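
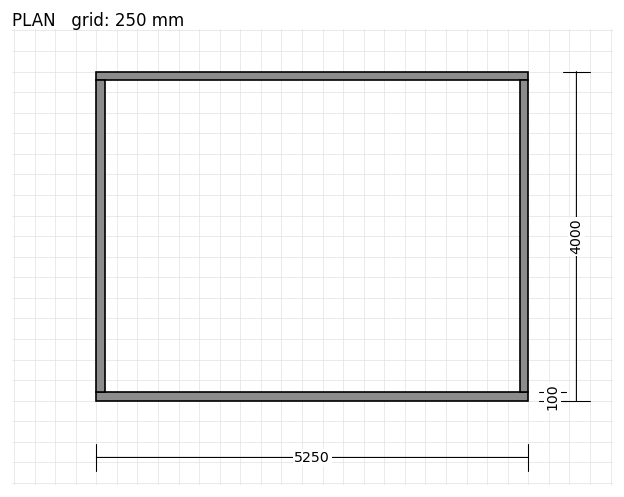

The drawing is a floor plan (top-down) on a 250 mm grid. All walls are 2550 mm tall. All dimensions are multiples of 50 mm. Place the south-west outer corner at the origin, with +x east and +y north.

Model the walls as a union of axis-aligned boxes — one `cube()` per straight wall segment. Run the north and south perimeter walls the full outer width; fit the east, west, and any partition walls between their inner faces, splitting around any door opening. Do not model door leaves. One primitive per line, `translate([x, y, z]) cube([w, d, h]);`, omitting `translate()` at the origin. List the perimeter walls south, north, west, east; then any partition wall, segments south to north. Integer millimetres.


cube([5250, 100, 2550]);
translate([0, 3900, 0]) cube([5250, 100, 2550]);
translate([0, 100, 0]) cube([100, 3800, 2550]);
translate([5150, 100, 0]) cube([100, 3800, 2550]);


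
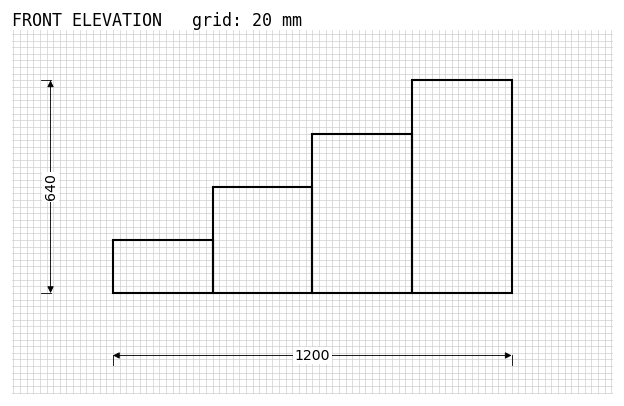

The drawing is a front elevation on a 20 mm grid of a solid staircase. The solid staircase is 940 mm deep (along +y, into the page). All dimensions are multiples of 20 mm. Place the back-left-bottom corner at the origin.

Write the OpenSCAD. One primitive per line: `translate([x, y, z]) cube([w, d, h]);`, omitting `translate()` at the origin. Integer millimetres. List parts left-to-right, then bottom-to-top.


cube([300, 940, 160]);
translate([300, 0, 0]) cube([300, 940, 320]);
translate([600, 0, 0]) cube([300, 940, 480]);
translate([900, 0, 0]) cube([300, 940, 640]);


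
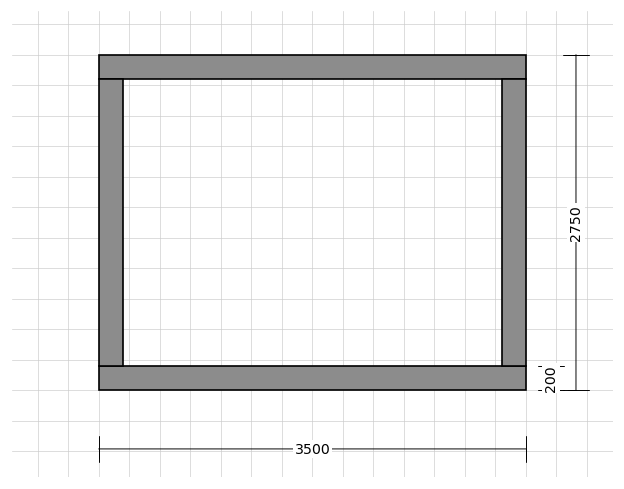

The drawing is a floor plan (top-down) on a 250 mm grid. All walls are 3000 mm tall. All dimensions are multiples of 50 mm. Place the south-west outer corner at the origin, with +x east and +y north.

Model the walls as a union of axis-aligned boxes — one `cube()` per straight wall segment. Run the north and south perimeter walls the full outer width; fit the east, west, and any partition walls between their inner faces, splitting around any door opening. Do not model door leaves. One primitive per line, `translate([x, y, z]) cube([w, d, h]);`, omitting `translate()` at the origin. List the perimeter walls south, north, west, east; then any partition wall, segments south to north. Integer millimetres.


cube([3500, 200, 3000]);
translate([0, 2550, 0]) cube([3500, 200, 3000]);
translate([0, 200, 0]) cube([200, 2350, 3000]);
translate([3300, 200, 0]) cube([200, 2350, 3000]);


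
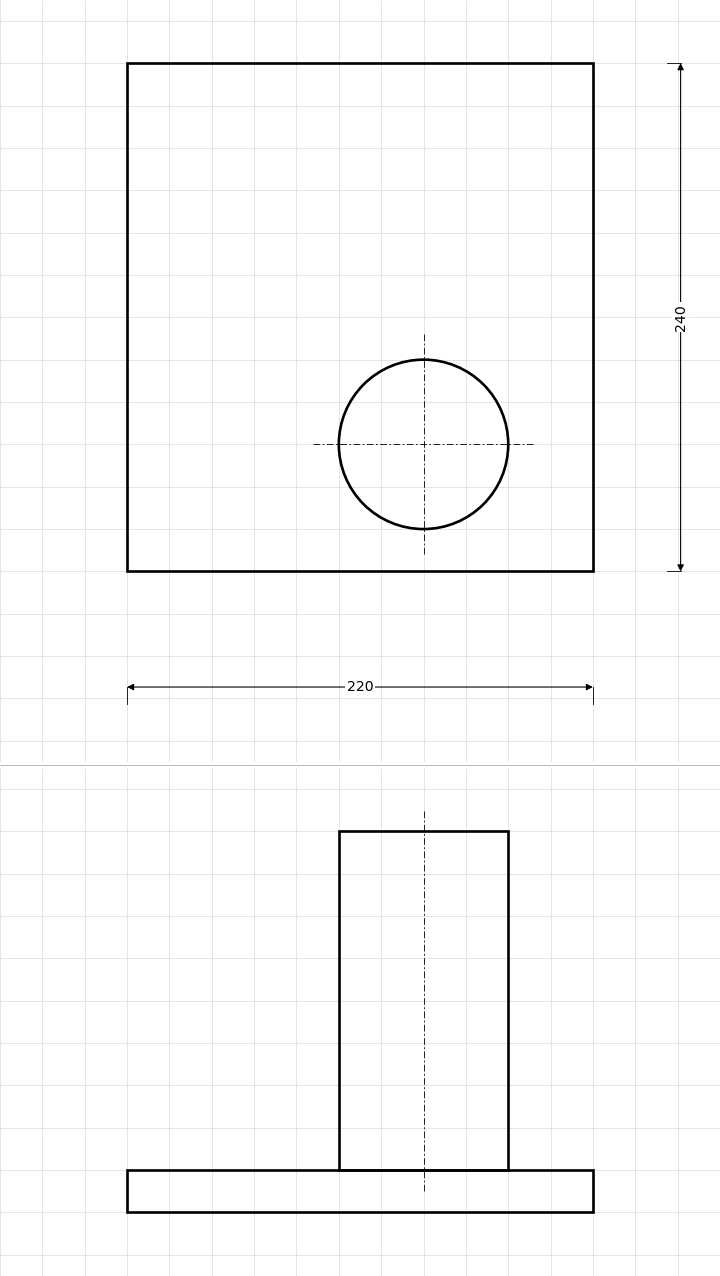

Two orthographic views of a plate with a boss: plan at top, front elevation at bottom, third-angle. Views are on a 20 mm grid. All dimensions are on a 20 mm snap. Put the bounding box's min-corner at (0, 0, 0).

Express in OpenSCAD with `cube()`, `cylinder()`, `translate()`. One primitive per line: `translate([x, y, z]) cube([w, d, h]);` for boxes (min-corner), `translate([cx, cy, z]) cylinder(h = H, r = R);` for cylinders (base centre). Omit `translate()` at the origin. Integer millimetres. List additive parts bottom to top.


cube([220, 240, 20]);
translate([140, 60, 20]) cylinder(h = 160, r = 40);


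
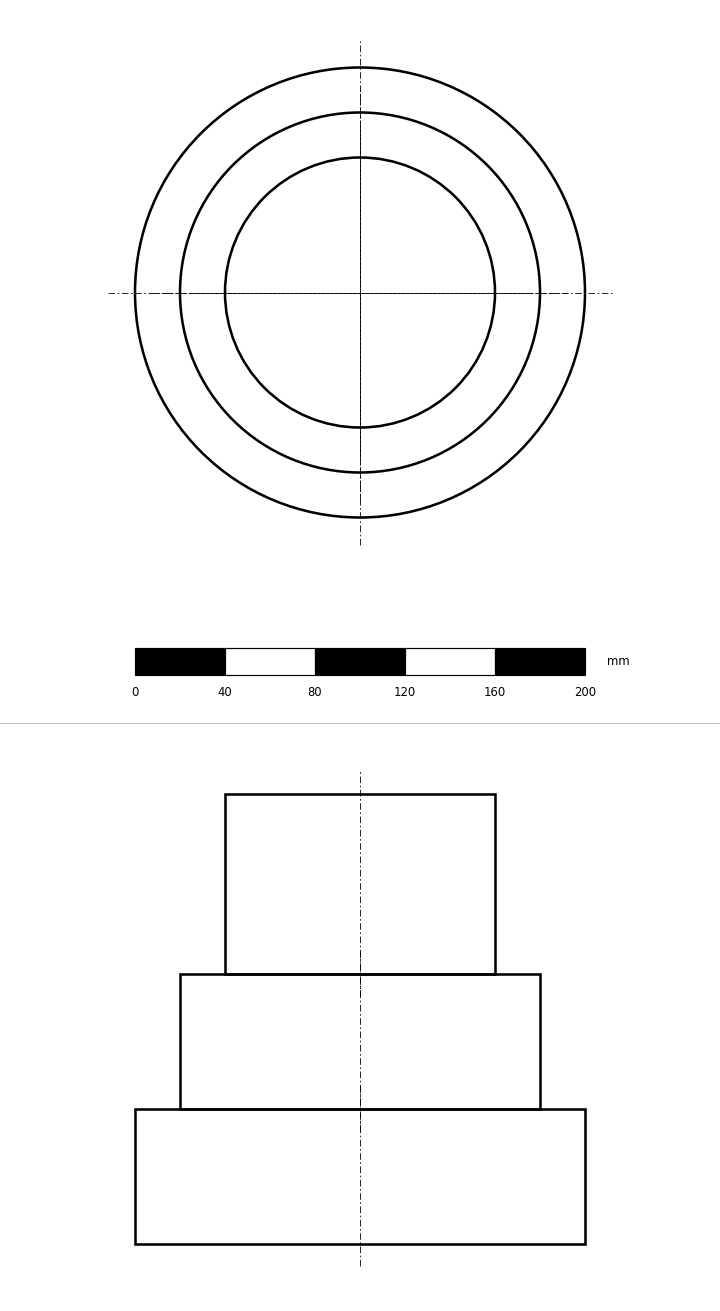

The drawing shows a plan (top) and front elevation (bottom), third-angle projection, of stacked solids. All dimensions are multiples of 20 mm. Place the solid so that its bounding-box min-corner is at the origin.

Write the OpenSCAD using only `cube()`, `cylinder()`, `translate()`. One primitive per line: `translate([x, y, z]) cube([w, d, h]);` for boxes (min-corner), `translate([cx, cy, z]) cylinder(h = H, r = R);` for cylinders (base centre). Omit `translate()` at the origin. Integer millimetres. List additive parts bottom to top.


translate([100, 100, 0]) cylinder(h = 60, r = 100);
translate([100, 100, 60]) cylinder(h = 60, r = 80);
translate([100, 100, 120]) cylinder(h = 80, r = 60);


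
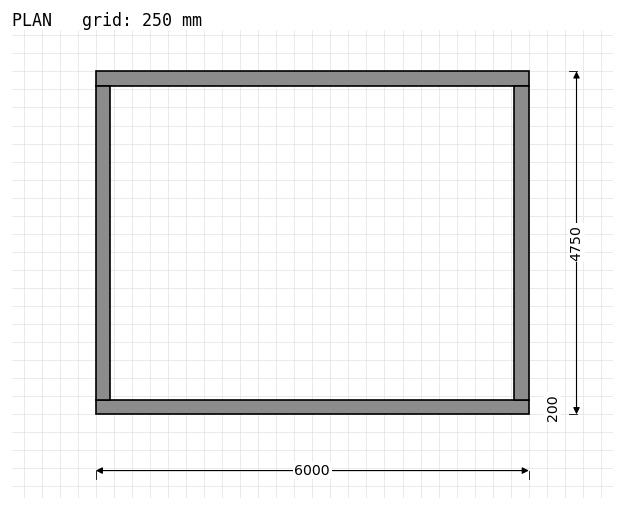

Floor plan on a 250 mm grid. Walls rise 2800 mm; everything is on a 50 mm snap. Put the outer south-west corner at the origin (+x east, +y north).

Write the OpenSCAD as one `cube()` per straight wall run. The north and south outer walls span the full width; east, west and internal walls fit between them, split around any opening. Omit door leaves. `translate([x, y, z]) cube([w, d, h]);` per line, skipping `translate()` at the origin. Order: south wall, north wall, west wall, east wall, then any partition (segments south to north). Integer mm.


cube([6000, 200, 2800]);
translate([0, 4550, 0]) cube([6000, 200, 2800]);
translate([0, 200, 0]) cube([200, 4350, 2800]);
translate([5800, 200, 0]) cube([200, 4350, 2800]);


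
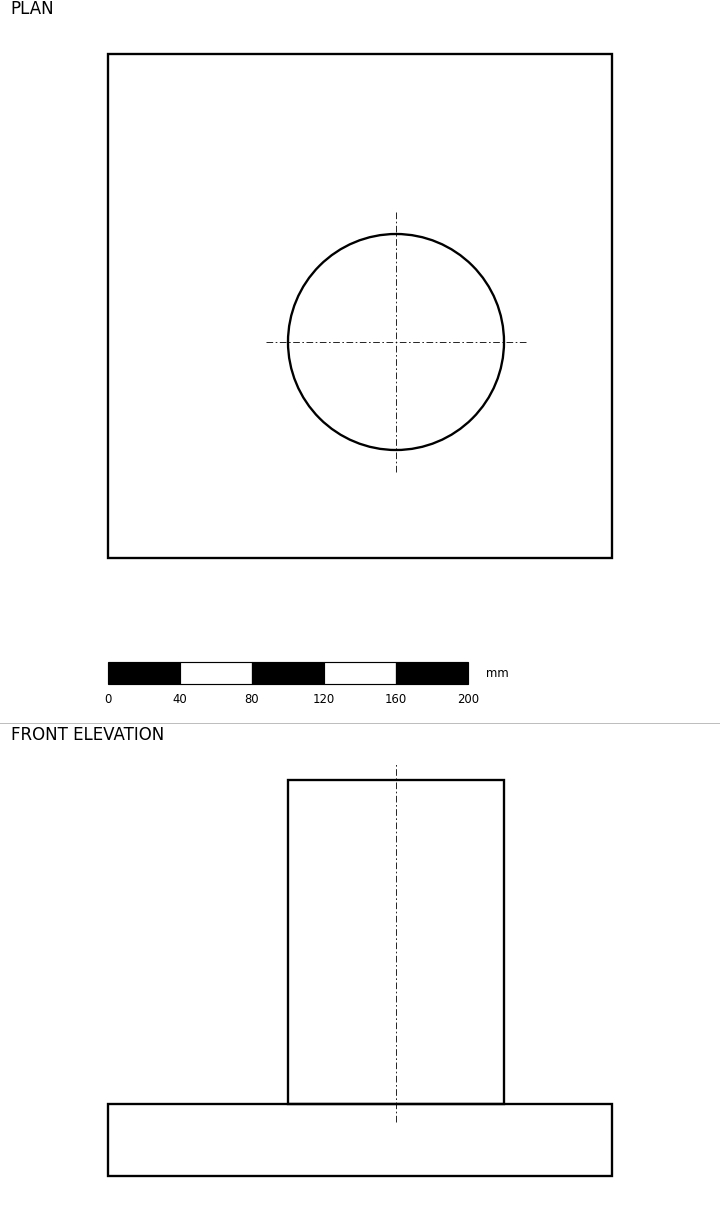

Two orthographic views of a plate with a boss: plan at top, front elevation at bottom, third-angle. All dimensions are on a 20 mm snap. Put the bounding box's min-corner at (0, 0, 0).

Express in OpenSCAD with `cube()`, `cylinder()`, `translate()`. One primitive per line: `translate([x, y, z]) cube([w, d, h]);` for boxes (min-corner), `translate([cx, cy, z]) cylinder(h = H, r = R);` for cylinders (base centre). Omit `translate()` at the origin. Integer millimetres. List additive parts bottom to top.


cube([280, 280, 40]);
translate([160, 120, 40]) cylinder(h = 180, r = 60);


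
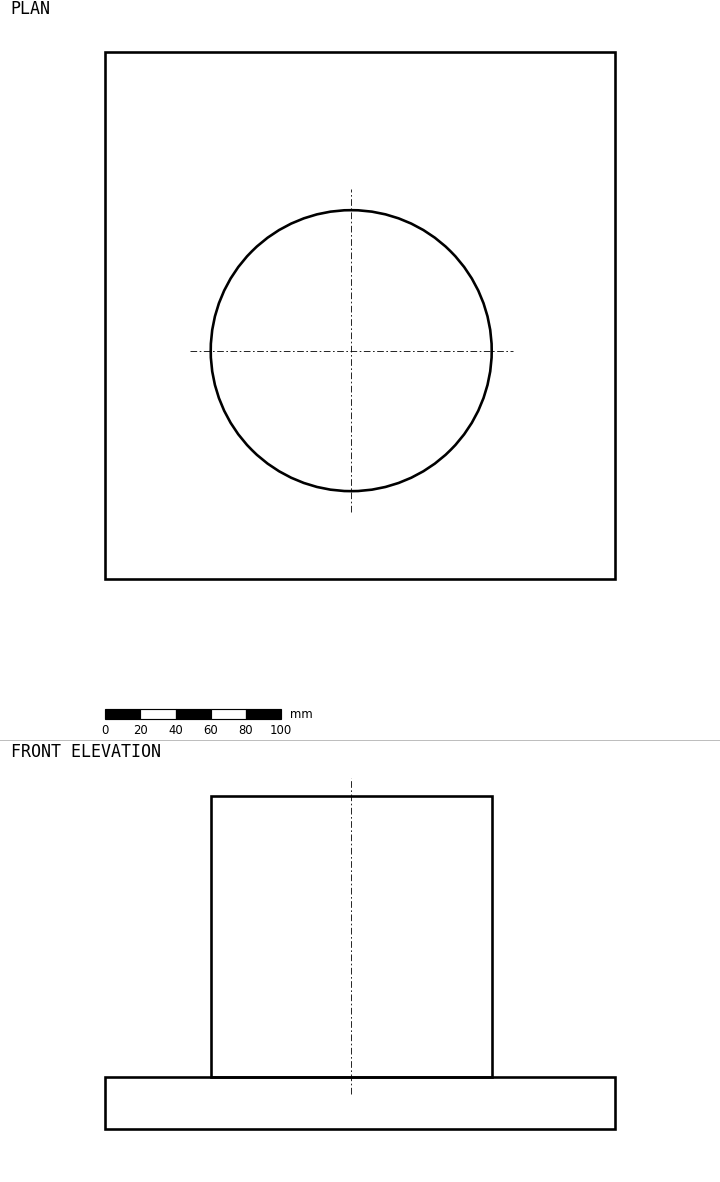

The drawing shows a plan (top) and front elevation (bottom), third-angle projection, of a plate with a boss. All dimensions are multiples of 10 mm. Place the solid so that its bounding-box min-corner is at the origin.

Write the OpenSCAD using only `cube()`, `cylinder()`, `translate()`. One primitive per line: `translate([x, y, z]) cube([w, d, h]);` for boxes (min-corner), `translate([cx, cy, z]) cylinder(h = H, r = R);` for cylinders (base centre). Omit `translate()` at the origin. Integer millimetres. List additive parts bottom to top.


cube([290, 300, 30]);
translate([140, 130, 30]) cylinder(h = 160, r = 80);


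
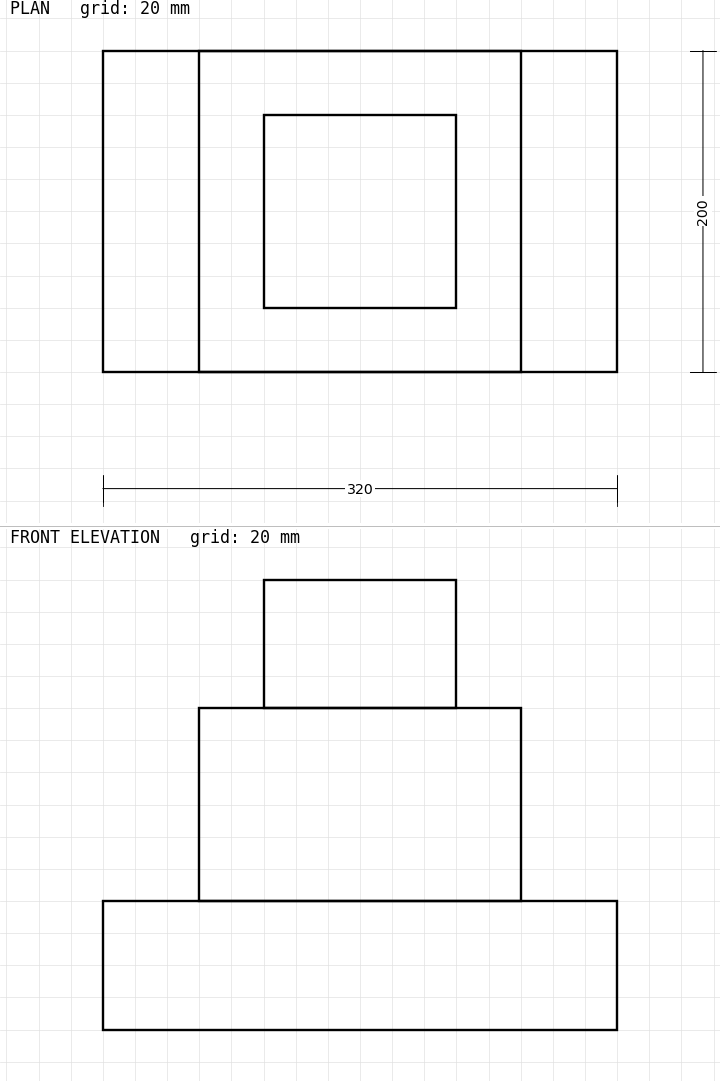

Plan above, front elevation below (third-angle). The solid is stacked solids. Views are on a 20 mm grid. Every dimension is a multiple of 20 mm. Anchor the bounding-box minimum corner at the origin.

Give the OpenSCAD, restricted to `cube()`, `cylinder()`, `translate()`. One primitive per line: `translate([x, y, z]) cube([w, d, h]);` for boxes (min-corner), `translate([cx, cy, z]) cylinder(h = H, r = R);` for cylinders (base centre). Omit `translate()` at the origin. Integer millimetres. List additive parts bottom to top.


cube([320, 200, 80]);
translate([60, 0, 80]) cube([200, 200, 120]);
translate([100, 40, 200]) cube([120, 120, 80]);


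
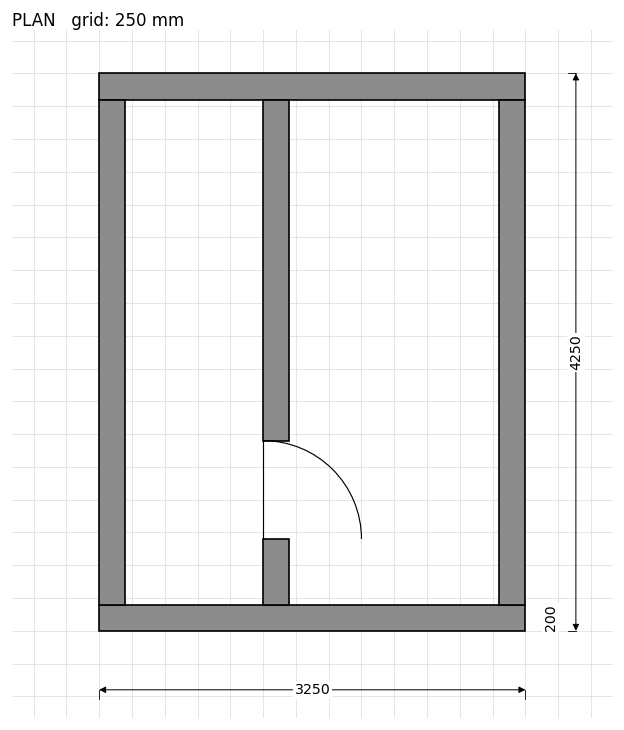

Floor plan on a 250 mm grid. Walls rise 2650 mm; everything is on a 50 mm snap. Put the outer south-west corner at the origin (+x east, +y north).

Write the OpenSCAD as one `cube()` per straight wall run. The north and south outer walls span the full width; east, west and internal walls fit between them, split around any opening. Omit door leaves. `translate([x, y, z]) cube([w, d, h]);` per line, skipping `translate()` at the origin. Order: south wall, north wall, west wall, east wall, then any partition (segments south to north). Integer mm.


cube([3250, 200, 2650]);
translate([0, 4050, 0]) cube([3250, 200, 2650]);
translate([0, 200, 0]) cube([200, 3850, 2650]);
translate([3050, 200, 0]) cube([200, 3850, 2650]);
translate([1250, 200, 0]) cube([200, 500, 2650]);
translate([1250, 1450, 0]) cube([200, 2600, 2650]);


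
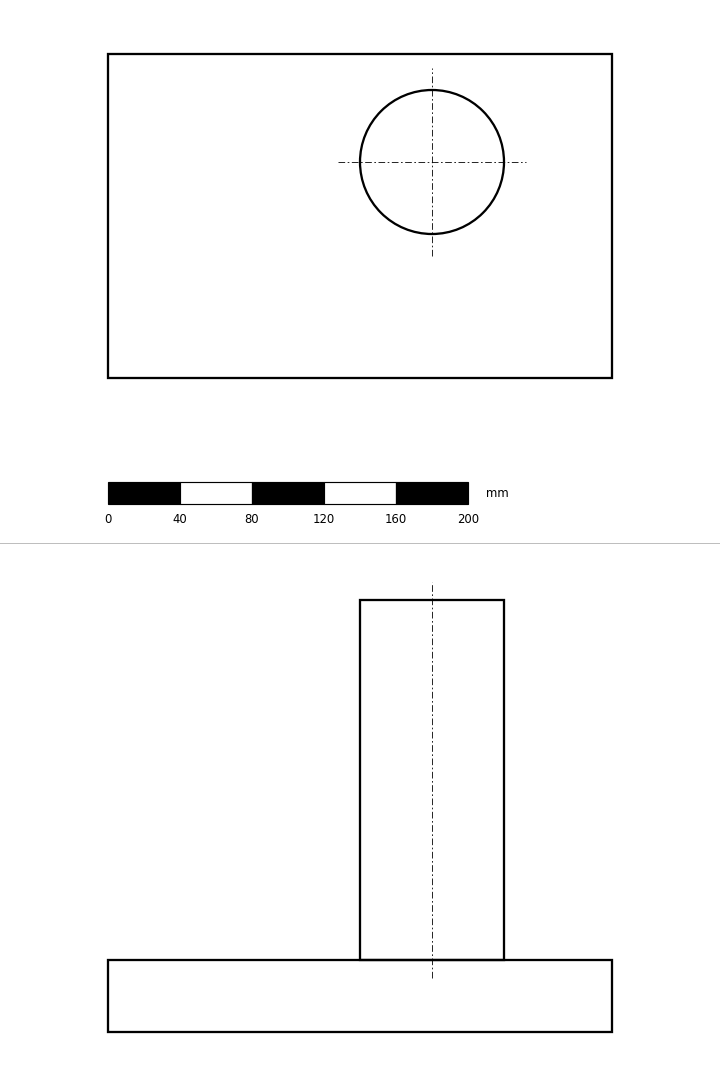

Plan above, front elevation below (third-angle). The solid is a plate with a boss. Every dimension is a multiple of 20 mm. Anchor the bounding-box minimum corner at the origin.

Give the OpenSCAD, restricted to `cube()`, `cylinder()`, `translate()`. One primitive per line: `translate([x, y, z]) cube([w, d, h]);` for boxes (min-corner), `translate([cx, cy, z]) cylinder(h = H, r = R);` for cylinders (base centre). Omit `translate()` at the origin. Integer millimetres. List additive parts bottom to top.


cube([280, 180, 40]);
translate([180, 120, 40]) cylinder(h = 200, r = 40);


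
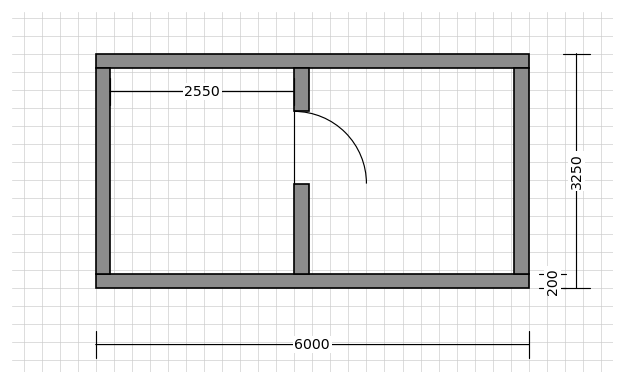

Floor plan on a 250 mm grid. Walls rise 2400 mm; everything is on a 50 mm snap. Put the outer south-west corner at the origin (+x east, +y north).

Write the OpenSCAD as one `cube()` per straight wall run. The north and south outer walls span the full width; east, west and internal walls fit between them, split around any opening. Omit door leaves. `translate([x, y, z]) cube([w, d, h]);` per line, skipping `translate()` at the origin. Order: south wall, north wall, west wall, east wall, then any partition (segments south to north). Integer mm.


cube([6000, 200, 2400]);
translate([0, 3050, 0]) cube([6000, 200, 2400]);
translate([0, 200, 0]) cube([200, 2850, 2400]);
translate([5800, 200, 0]) cube([200, 2850, 2400]);
translate([2750, 200, 0]) cube([200, 1250, 2400]);
translate([2750, 2450, 0]) cube([200, 600, 2400]);


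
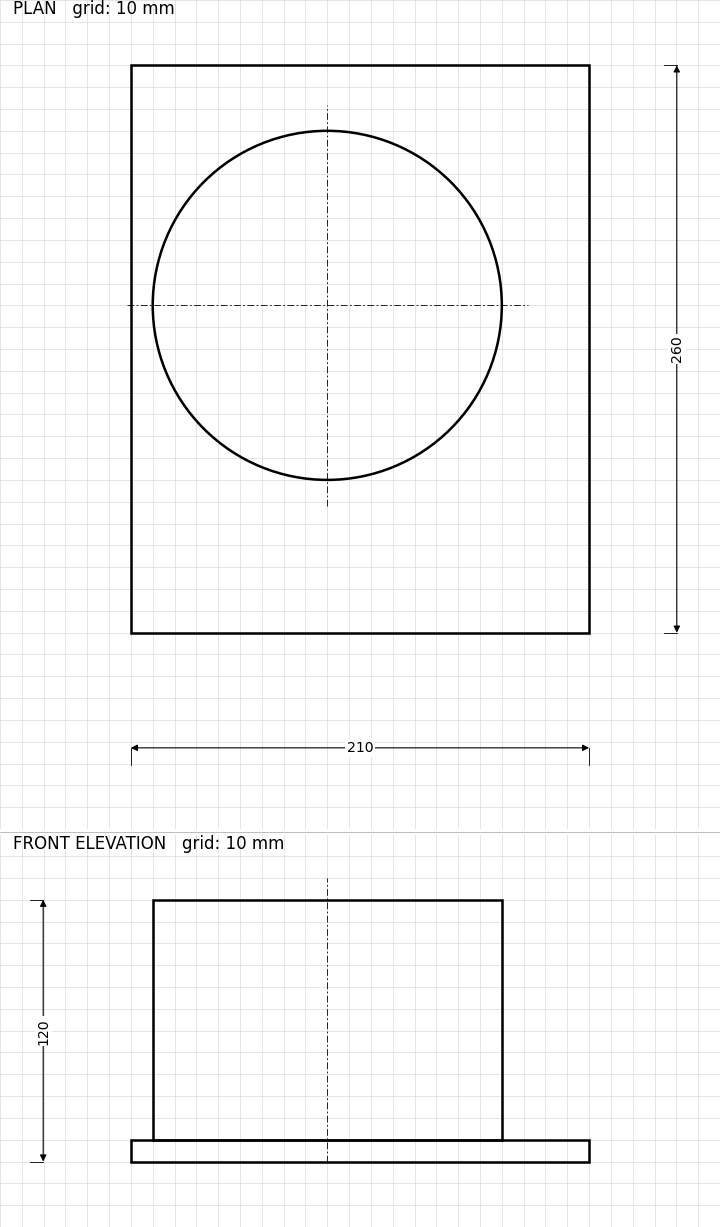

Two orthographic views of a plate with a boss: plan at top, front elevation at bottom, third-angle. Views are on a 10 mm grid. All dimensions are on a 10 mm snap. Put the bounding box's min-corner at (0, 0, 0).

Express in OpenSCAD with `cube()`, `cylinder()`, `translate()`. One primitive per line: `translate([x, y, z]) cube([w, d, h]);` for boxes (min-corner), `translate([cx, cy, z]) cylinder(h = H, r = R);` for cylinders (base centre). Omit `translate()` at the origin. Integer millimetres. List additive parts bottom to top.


cube([210, 260, 10]);
translate([90, 150, 10]) cylinder(h = 110, r = 80);


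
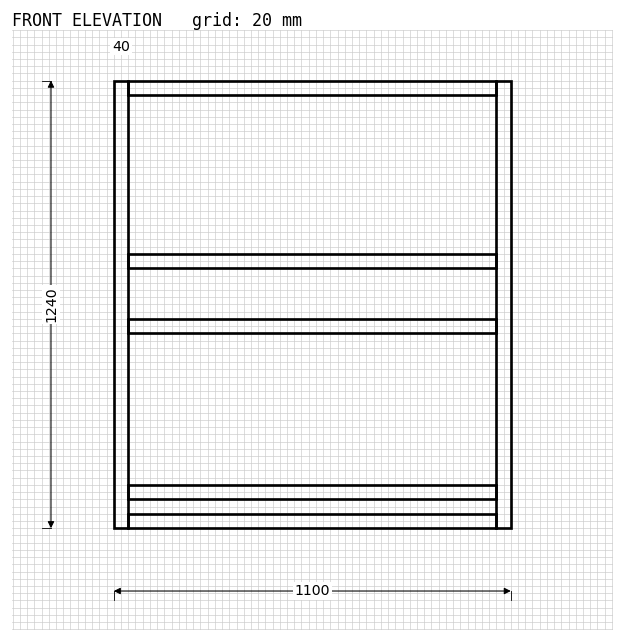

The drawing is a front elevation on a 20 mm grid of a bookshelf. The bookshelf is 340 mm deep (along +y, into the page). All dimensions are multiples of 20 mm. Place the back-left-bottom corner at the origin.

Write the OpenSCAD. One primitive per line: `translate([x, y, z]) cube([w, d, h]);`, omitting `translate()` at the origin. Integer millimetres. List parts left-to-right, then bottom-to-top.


cube([40, 340, 1240]);
translate([40, 0, 0]) cube([1020, 340, 40]);
translate([40, 0, 80]) cube([1020, 340, 40]);
translate([40, 0, 540]) cube([1020, 340, 40]);
translate([40, 0, 720]) cube([1020, 340, 40]);
translate([40, 0, 1200]) cube([1020, 340, 40]);
translate([1060, 0, 0]) cube([40, 340, 1240]);


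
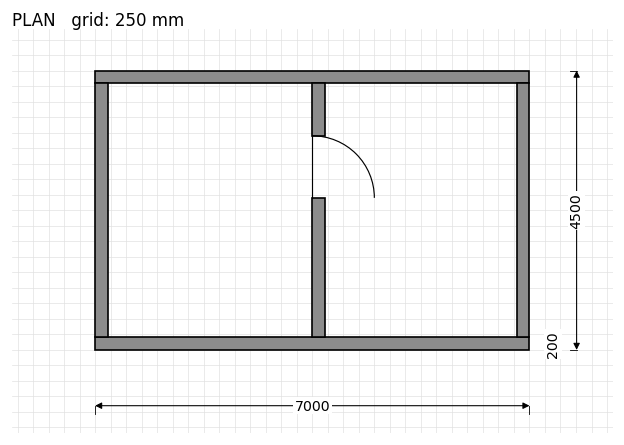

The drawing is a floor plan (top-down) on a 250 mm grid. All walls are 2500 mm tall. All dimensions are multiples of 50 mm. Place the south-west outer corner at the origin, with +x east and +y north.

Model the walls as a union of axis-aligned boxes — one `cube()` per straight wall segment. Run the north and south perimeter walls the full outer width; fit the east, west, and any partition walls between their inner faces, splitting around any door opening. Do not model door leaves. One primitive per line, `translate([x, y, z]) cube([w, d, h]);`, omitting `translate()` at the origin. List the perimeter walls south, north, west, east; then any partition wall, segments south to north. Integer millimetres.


cube([7000, 200, 2500]);
translate([0, 4300, 0]) cube([7000, 200, 2500]);
translate([0, 200, 0]) cube([200, 4100, 2500]);
translate([6800, 200, 0]) cube([200, 4100, 2500]);
translate([3500, 200, 0]) cube([200, 2250, 2500]);
translate([3500, 3450, 0]) cube([200, 850, 2500]);


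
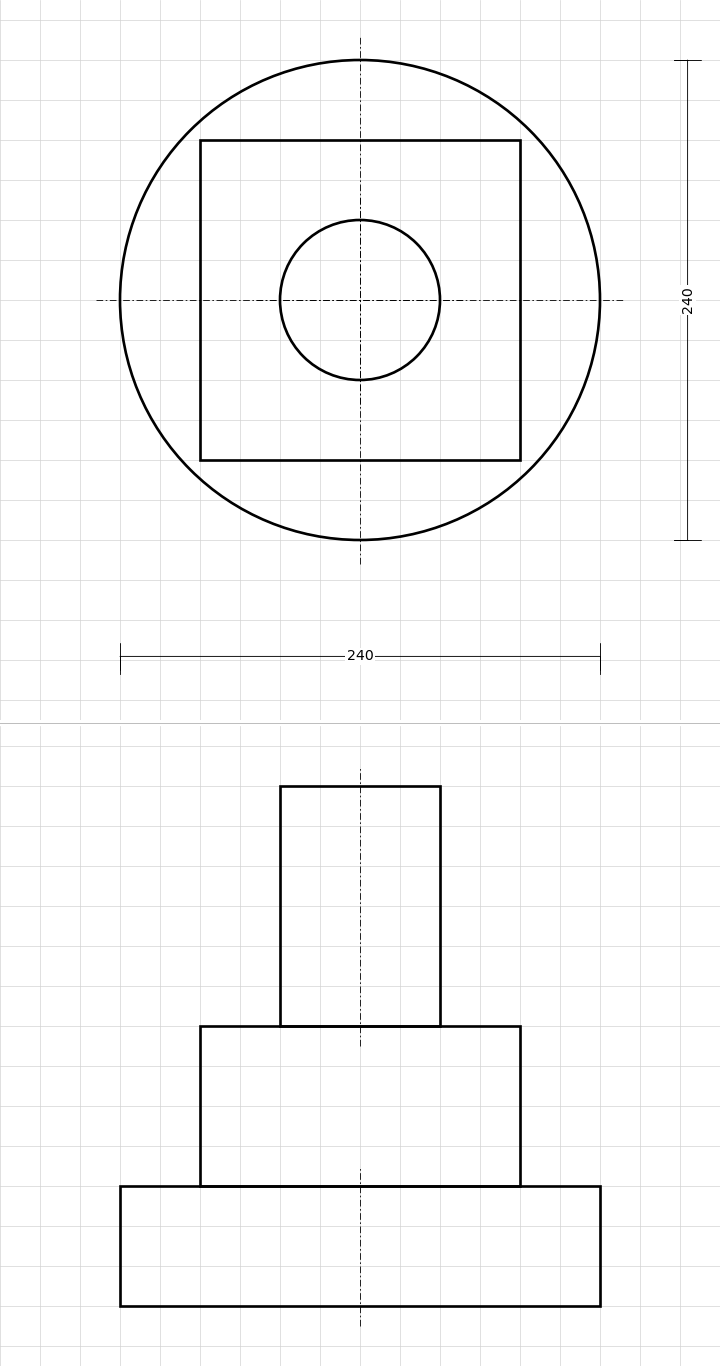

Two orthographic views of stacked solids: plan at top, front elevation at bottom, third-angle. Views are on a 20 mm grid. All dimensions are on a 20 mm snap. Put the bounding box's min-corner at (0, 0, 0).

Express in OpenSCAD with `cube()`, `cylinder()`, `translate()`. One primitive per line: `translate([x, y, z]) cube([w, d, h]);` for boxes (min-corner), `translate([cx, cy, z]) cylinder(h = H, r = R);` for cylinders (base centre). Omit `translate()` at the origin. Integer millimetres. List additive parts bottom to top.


translate([120, 120, 0]) cylinder(h = 60, r = 120);
translate([40, 40, 60]) cube([160, 160, 80]);
translate([120, 120, 140]) cylinder(h = 120, r = 40);


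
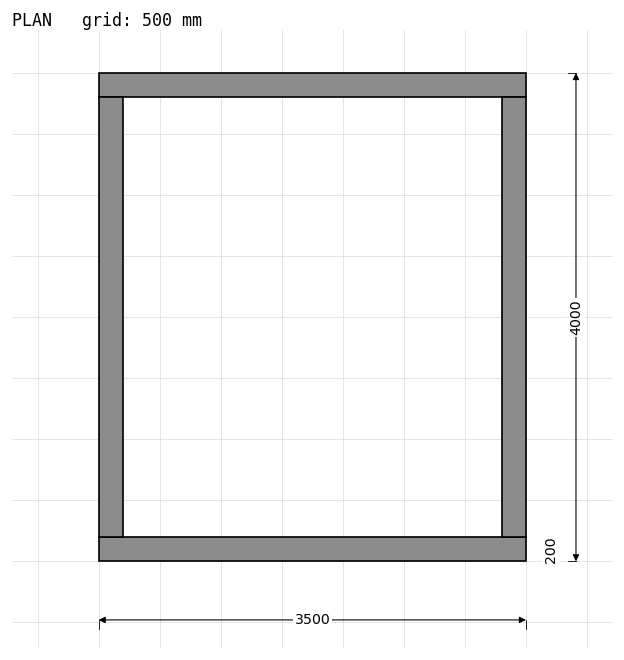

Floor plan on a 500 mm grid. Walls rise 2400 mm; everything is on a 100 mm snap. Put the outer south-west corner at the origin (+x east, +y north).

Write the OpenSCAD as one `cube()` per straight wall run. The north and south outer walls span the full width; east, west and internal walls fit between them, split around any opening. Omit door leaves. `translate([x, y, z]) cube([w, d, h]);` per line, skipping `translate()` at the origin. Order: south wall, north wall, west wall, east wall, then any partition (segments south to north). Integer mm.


cube([3500, 200, 2400]);
translate([0, 3800, 0]) cube([3500, 200, 2400]);
translate([0, 200, 0]) cube([200, 3600, 2400]);
translate([3300, 200, 0]) cube([200, 3600, 2400]);


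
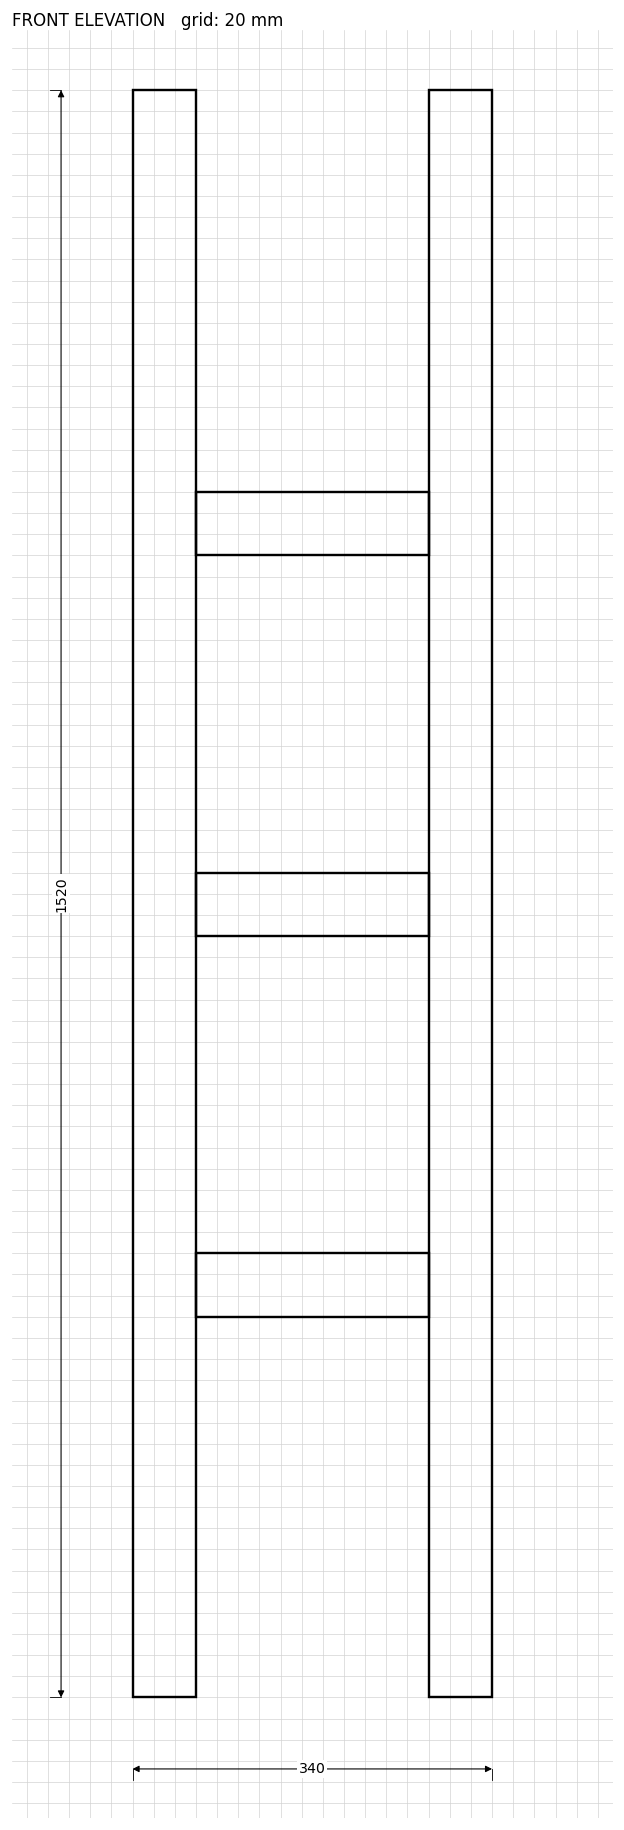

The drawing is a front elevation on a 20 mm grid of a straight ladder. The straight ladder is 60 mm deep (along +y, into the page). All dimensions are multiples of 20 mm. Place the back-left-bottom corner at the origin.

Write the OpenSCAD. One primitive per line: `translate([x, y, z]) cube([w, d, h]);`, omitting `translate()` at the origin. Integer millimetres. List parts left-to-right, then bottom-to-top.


cube([60, 60, 1520]);
translate([60, 0, 360]) cube([220, 60, 60]);
translate([60, 0, 720]) cube([220, 60, 60]);
translate([60, 0, 1080]) cube([220, 60, 60]);
translate([280, 0, 0]) cube([60, 60, 1520]);


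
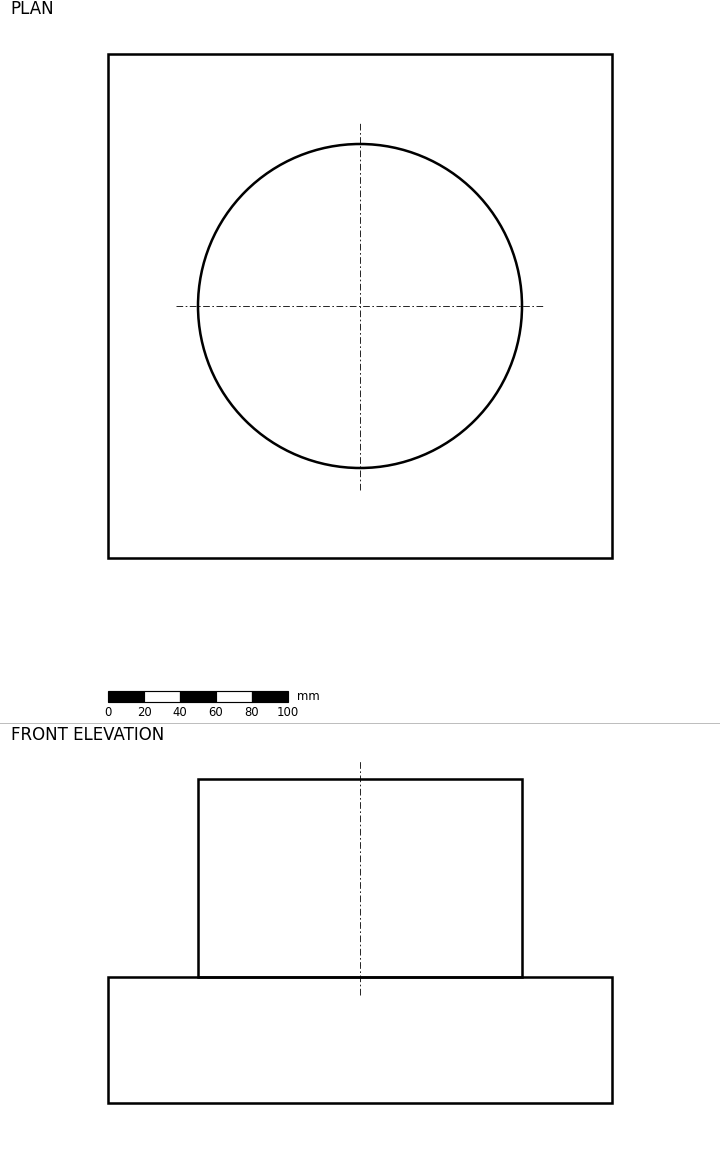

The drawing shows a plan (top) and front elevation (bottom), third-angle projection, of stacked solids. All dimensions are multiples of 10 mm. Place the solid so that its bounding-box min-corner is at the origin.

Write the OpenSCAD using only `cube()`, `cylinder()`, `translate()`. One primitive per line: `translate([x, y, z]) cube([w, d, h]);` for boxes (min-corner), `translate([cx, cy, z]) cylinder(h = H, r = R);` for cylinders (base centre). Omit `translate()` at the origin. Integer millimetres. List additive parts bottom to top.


cube([280, 280, 70]);
translate([140, 140, 70]) cylinder(h = 110, r = 90);


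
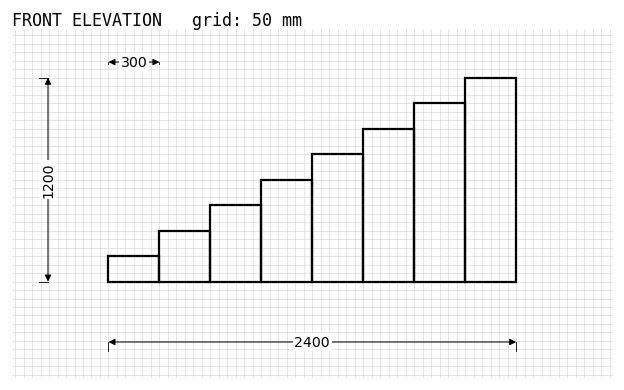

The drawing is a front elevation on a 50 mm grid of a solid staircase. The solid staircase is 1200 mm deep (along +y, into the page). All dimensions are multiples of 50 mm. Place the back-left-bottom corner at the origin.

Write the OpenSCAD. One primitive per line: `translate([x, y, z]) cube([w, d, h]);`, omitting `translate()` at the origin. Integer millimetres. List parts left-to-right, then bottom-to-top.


cube([300, 1200, 150]);
translate([300, 0, 0]) cube([300, 1200, 300]);
translate([600, 0, 0]) cube([300, 1200, 450]);
translate([900, 0, 0]) cube([300, 1200, 600]);
translate([1200, 0, 0]) cube([300, 1200, 750]);
translate([1500, 0, 0]) cube([300, 1200, 900]);
translate([1800, 0, 0]) cube([300, 1200, 1050]);
translate([2100, 0, 0]) cube([300, 1200, 1200]);


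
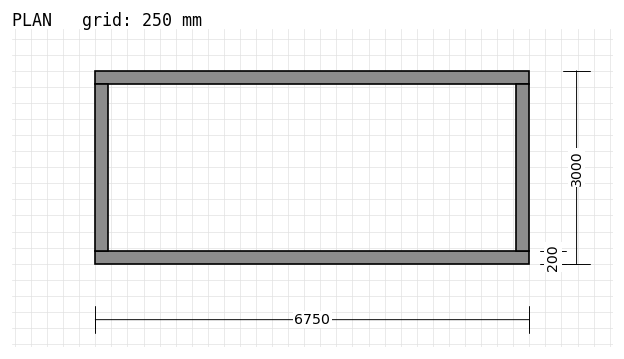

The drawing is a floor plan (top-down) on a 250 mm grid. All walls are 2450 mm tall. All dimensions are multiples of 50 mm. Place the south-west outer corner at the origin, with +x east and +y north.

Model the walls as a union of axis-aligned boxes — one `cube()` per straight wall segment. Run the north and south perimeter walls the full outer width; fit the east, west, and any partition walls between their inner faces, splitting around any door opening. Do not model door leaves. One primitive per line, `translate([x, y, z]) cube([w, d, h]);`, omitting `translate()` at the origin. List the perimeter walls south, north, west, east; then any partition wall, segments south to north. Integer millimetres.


cube([6750, 200, 2450]);
translate([0, 2800, 0]) cube([6750, 200, 2450]);
translate([0, 200, 0]) cube([200, 2600, 2450]);
translate([6550, 200, 0]) cube([200, 2600, 2450]);


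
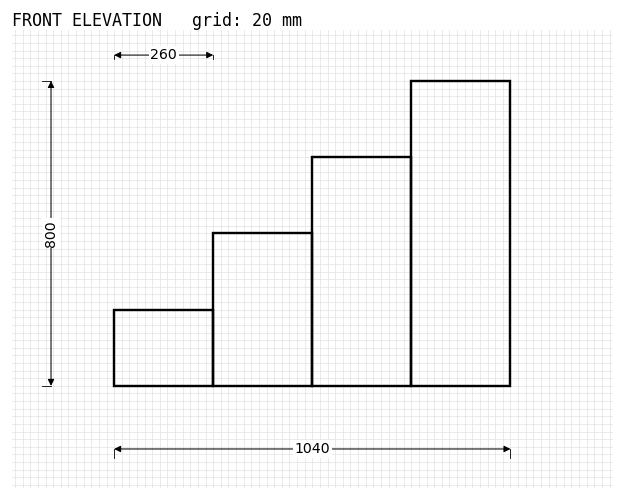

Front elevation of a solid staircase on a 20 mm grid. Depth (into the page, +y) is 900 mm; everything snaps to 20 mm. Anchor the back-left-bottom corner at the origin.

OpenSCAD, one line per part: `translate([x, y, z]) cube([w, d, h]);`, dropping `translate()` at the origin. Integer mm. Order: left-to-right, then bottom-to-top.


cube([260, 900, 200]);
translate([260, 0, 0]) cube([260, 900, 400]);
translate([520, 0, 0]) cube([260, 900, 600]);
translate([780, 0, 0]) cube([260, 900, 800]);


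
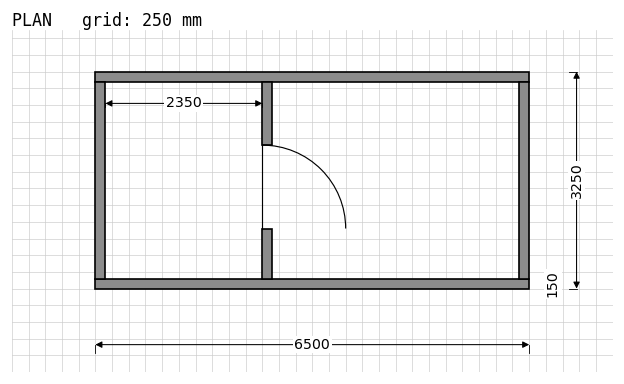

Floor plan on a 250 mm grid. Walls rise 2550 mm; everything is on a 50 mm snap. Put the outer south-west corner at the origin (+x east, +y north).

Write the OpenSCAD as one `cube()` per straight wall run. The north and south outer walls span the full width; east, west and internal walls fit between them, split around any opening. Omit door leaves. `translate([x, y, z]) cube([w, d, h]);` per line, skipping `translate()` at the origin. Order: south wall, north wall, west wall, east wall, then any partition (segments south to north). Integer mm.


cube([6500, 150, 2550]);
translate([0, 3100, 0]) cube([6500, 150, 2550]);
translate([0, 150, 0]) cube([150, 2950, 2550]);
translate([6350, 150, 0]) cube([150, 2950, 2550]);
translate([2500, 150, 0]) cube([150, 750, 2550]);
translate([2500, 2150, 0]) cube([150, 950, 2550]);


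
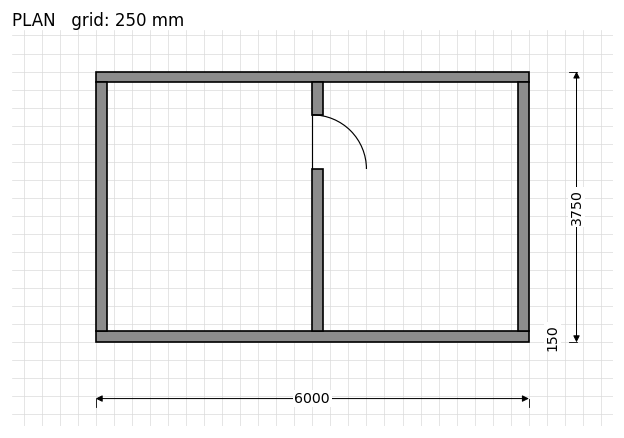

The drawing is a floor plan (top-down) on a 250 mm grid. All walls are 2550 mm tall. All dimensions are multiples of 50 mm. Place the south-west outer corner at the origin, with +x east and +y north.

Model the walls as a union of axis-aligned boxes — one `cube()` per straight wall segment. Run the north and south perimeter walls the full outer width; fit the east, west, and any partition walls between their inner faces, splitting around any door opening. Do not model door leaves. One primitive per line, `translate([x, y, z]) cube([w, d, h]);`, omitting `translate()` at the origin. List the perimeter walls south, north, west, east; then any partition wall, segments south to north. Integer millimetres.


cube([6000, 150, 2550]);
translate([0, 3600, 0]) cube([6000, 150, 2550]);
translate([0, 150, 0]) cube([150, 3450, 2550]);
translate([5850, 150, 0]) cube([150, 3450, 2550]);
translate([3000, 150, 0]) cube([150, 2250, 2550]);
translate([3000, 3150, 0]) cube([150, 450, 2550]);


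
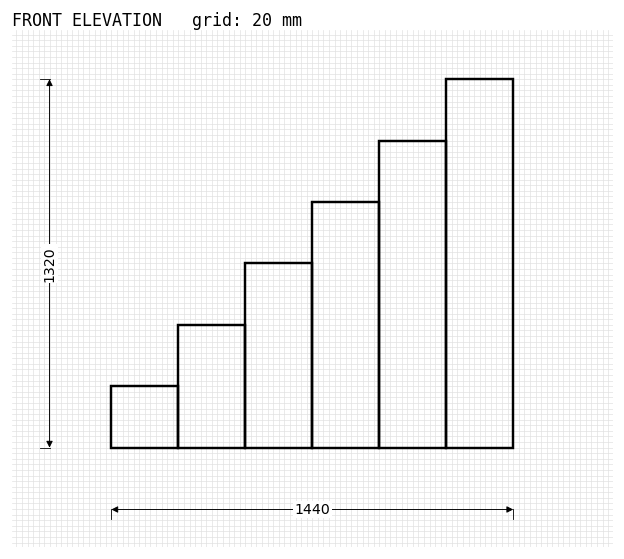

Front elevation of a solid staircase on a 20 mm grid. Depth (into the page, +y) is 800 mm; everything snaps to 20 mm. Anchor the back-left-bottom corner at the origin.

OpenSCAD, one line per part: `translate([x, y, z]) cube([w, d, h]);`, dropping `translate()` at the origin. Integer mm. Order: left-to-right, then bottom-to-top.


cube([240, 800, 220]);
translate([240, 0, 0]) cube([240, 800, 440]);
translate([480, 0, 0]) cube([240, 800, 660]);
translate([720, 0, 0]) cube([240, 800, 880]);
translate([960, 0, 0]) cube([240, 800, 1100]);
translate([1200, 0, 0]) cube([240, 800, 1320]);


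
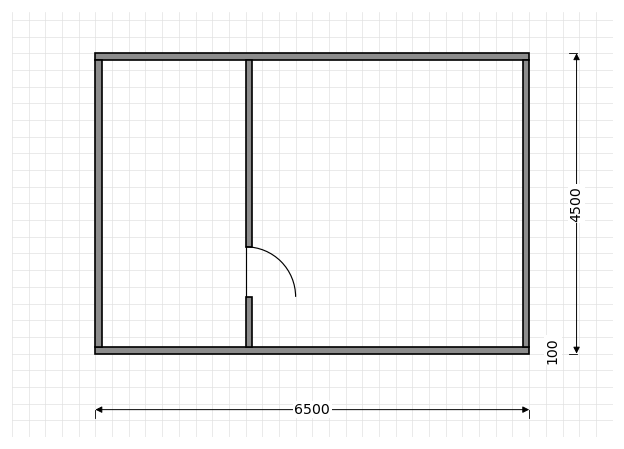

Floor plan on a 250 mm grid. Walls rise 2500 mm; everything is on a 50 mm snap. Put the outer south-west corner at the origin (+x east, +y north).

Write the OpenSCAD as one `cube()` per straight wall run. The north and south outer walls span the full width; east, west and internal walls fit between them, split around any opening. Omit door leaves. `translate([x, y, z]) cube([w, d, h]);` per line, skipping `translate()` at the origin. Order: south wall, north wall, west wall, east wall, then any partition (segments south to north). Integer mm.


cube([6500, 100, 2500]);
translate([0, 4400, 0]) cube([6500, 100, 2500]);
translate([0, 100, 0]) cube([100, 4300, 2500]);
translate([6400, 100, 0]) cube([100, 4300, 2500]);
translate([2250, 100, 0]) cube([100, 750, 2500]);
translate([2250, 1600, 0]) cube([100, 2800, 2500]);


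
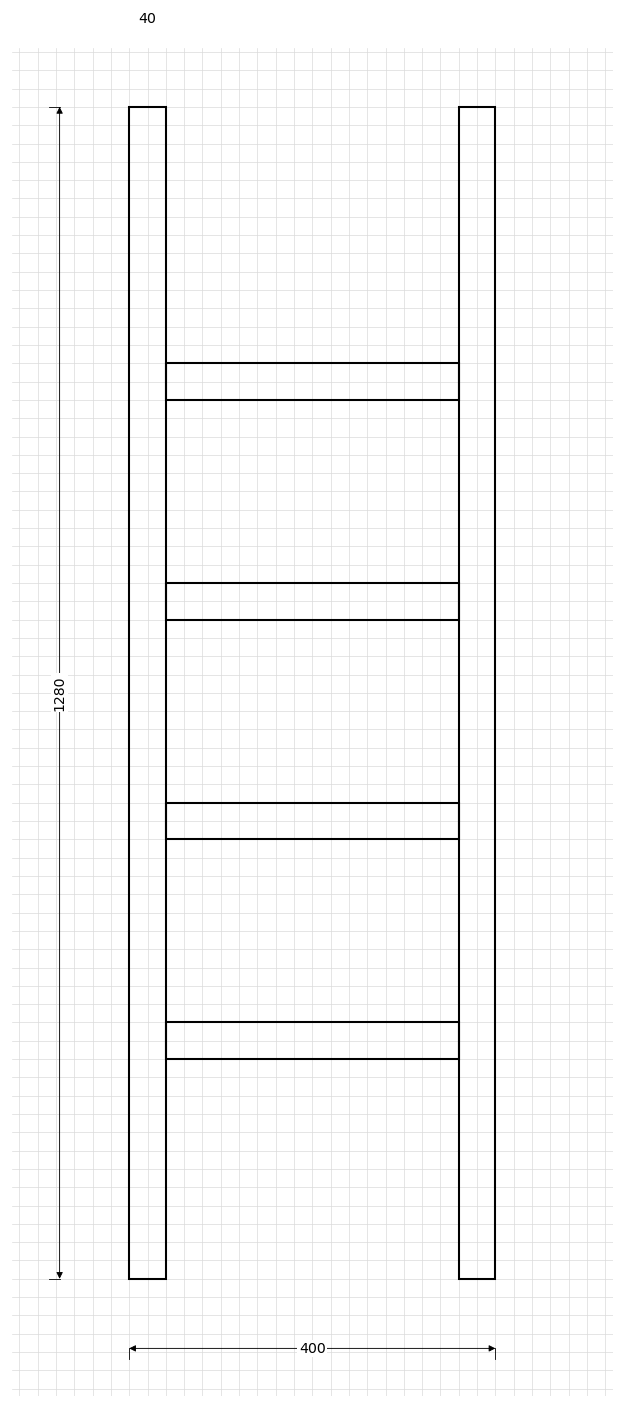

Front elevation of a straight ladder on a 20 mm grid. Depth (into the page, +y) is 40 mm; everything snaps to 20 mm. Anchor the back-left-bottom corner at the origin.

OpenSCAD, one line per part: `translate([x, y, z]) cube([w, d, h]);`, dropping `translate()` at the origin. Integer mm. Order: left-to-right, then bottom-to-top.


cube([40, 40, 1280]);
translate([40, 0, 240]) cube([320, 40, 40]);
translate([40, 0, 480]) cube([320, 40, 40]);
translate([40, 0, 720]) cube([320, 40, 40]);
translate([40, 0, 960]) cube([320, 40, 40]);
translate([360, 0, 0]) cube([40, 40, 1280]);


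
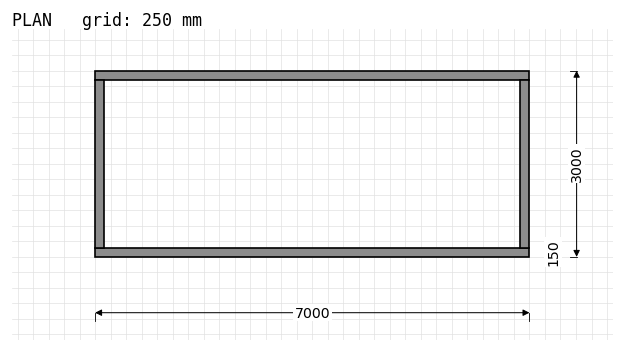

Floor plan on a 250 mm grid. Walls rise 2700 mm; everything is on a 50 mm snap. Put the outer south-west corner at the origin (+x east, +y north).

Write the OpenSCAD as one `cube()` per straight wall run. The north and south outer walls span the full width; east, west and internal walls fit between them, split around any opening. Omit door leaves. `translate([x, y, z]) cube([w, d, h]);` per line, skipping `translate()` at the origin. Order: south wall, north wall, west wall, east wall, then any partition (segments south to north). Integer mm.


cube([7000, 150, 2700]);
translate([0, 2850, 0]) cube([7000, 150, 2700]);
translate([0, 150, 0]) cube([150, 2700, 2700]);
translate([6850, 150, 0]) cube([150, 2700, 2700]);


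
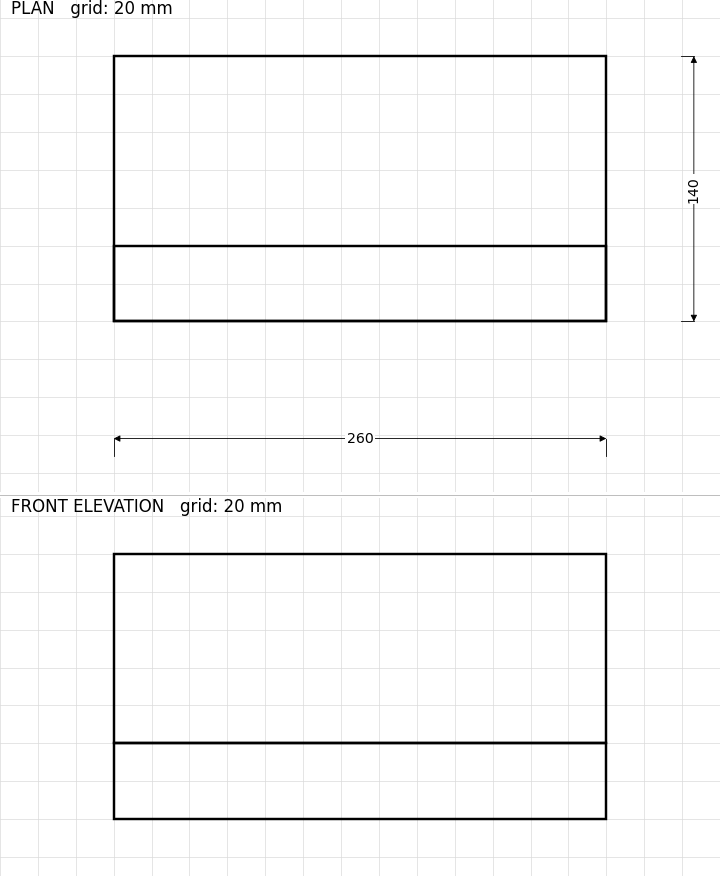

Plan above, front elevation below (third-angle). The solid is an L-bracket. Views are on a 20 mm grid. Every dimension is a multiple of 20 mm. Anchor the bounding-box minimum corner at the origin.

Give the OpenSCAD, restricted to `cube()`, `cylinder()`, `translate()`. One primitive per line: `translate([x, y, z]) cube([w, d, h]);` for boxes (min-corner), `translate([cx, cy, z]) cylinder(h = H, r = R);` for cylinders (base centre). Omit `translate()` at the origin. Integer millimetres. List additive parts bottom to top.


cube([260, 140, 40]);
translate([0, 0, 40]) cube([260, 40, 100]);


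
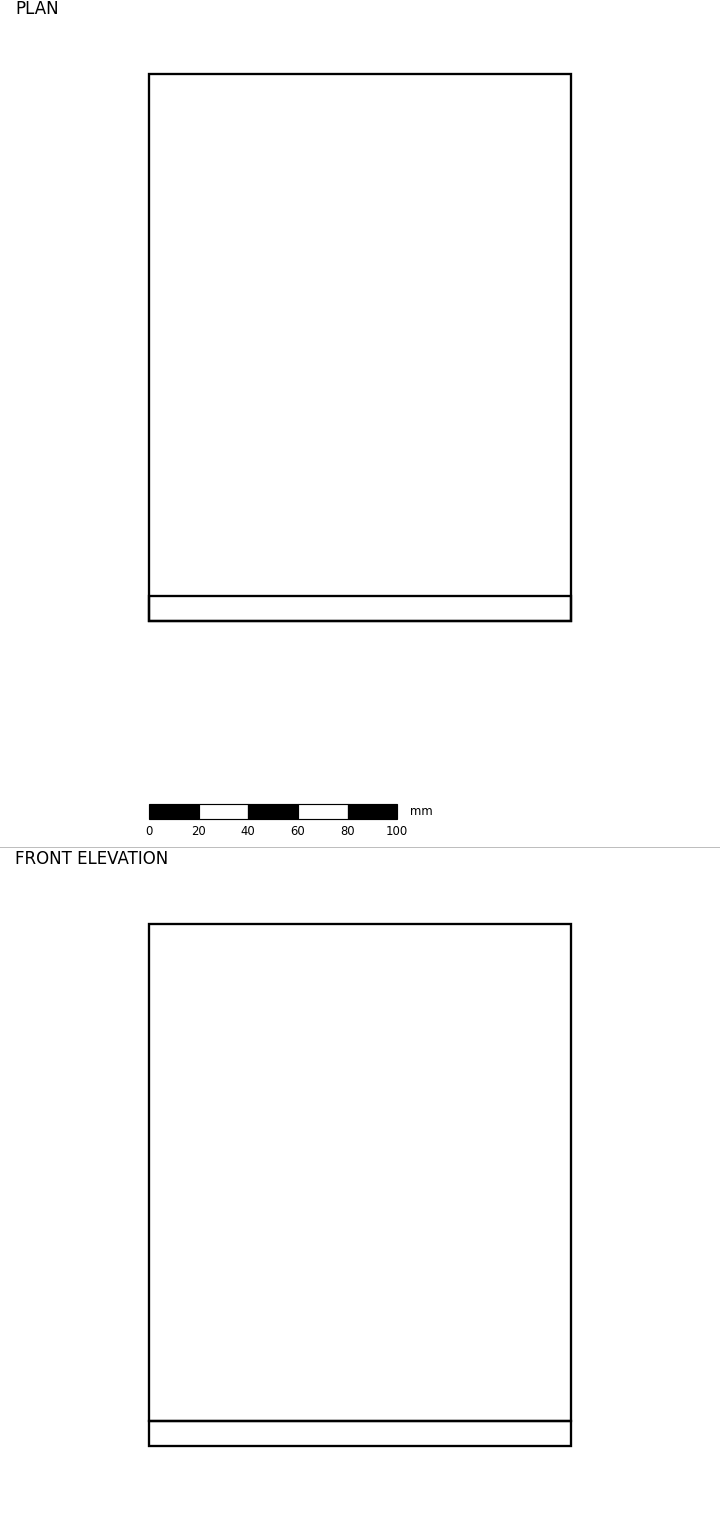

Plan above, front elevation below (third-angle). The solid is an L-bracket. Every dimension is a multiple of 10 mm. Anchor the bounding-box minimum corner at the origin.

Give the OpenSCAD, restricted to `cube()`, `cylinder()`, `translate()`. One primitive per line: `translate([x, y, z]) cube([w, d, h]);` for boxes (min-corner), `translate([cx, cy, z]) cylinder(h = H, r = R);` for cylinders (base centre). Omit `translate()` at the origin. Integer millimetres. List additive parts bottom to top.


cube([170, 220, 10]);
translate([0, 0, 10]) cube([170, 10, 200]);


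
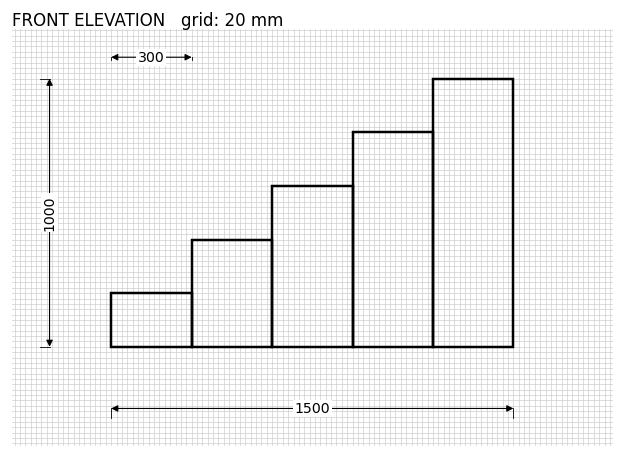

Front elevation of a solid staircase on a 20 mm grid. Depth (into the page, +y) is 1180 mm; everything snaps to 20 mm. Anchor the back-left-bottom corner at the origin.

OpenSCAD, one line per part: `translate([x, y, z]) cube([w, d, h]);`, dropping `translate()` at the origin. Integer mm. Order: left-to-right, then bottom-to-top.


cube([300, 1180, 200]);
translate([300, 0, 0]) cube([300, 1180, 400]);
translate([600, 0, 0]) cube([300, 1180, 600]);
translate([900, 0, 0]) cube([300, 1180, 800]);
translate([1200, 0, 0]) cube([300, 1180, 1000]);


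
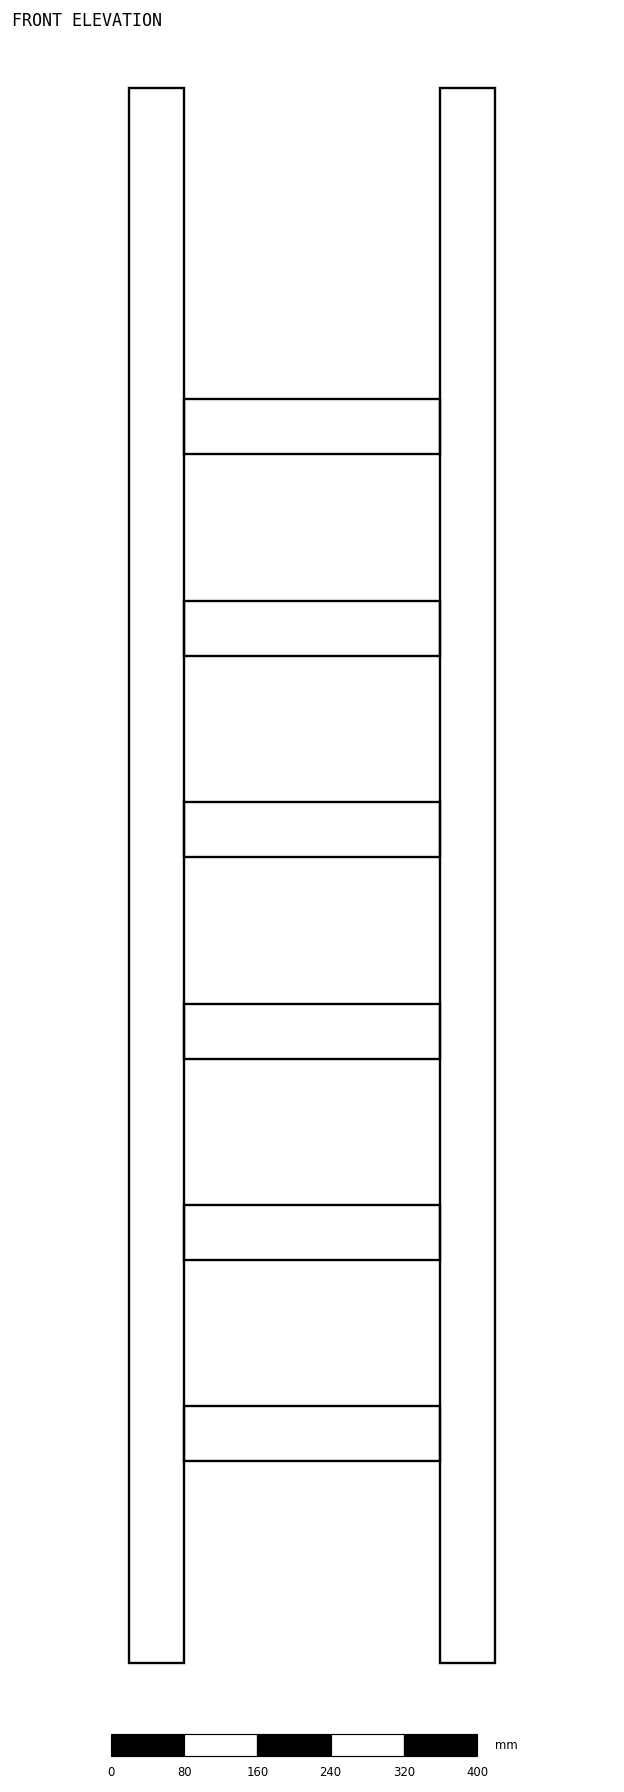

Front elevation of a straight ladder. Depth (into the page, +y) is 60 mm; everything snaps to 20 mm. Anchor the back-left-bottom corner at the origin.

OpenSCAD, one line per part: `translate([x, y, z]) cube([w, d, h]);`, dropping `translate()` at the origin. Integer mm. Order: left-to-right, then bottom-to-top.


cube([60, 60, 1720]);
translate([60, 0, 220]) cube([280, 60, 60]);
translate([60, 0, 440]) cube([280, 60, 60]);
translate([60, 0, 660]) cube([280, 60, 60]);
translate([60, 0, 880]) cube([280, 60, 60]);
translate([60, 0, 1100]) cube([280, 60, 60]);
translate([60, 0, 1320]) cube([280, 60, 60]);
translate([340, 0, 0]) cube([60, 60, 1720]);


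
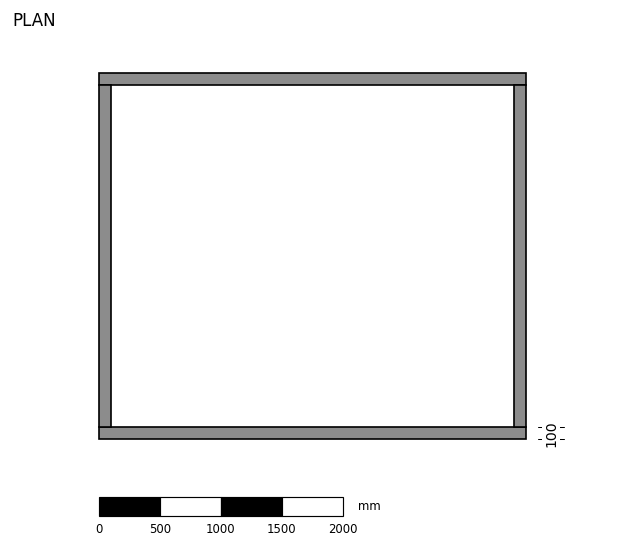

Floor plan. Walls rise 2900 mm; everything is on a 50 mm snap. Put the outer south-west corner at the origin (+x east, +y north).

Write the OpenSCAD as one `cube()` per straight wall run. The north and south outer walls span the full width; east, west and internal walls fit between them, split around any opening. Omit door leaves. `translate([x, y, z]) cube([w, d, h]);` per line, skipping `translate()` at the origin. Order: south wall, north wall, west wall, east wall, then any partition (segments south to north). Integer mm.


cube([3500, 100, 2900]);
translate([0, 2900, 0]) cube([3500, 100, 2900]);
translate([0, 100, 0]) cube([100, 2800, 2900]);
translate([3400, 100, 0]) cube([100, 2800, 2900]);


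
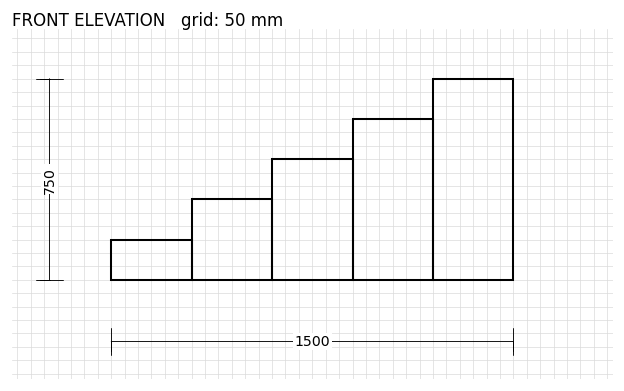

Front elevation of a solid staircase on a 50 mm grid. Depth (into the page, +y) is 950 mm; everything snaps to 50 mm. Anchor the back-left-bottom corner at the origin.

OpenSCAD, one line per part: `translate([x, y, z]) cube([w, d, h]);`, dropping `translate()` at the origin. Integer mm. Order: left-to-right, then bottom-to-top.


cube([300, 950, 150]);
translate([300, 0, 0]) cube([300, 950, 300]);
translate([600, 0, 0]) cube([300, 950, 450]);
translate([900, 0, 0]) cube([300, 950, 600]);
translate([1200, 0, 0]) cube([300, 950, 750]);


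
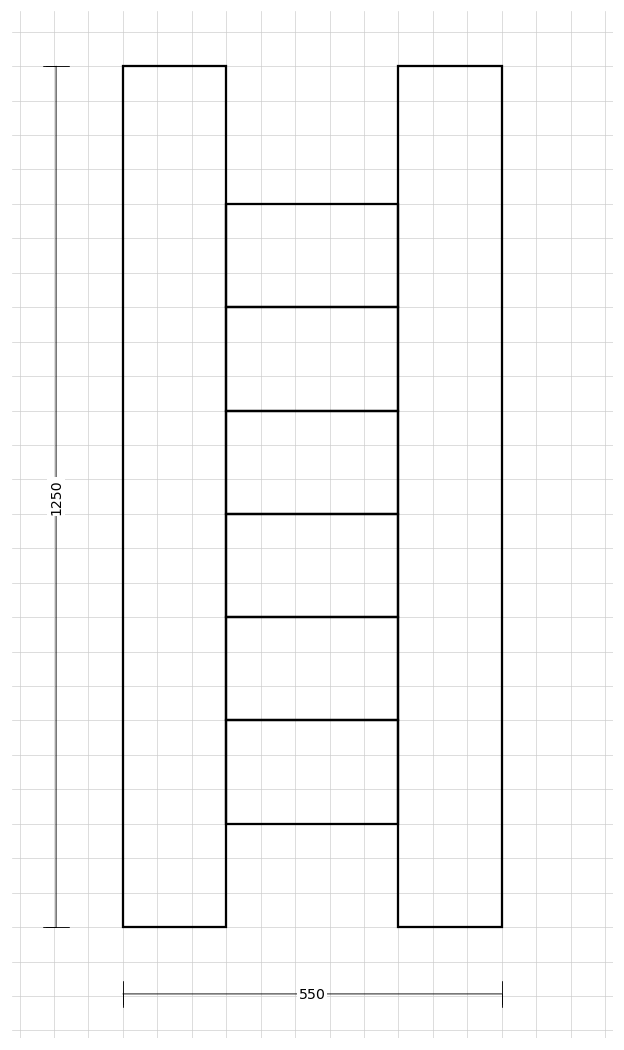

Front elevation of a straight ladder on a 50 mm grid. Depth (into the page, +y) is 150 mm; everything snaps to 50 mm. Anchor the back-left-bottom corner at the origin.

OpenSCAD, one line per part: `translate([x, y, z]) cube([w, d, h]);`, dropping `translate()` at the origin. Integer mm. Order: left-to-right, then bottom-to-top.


cube([150, 150, 1250]);
translate([150, 0, 150]) cube([250, 150, 150]);
translate([150, 0, 300]) cube([250, 150, 150]);
translate([150, 0, 450]) cube([250, 150, 150]);
translate([150, 0, 600]) cube([250, 150, 150]);
translate([150, 0, 750]) cube([250, 150, 150]);
translate([150, 0, 900]) cube([250, 150, 150]);
translate([400, 0, 0]) cube([150, 150, 1250]);


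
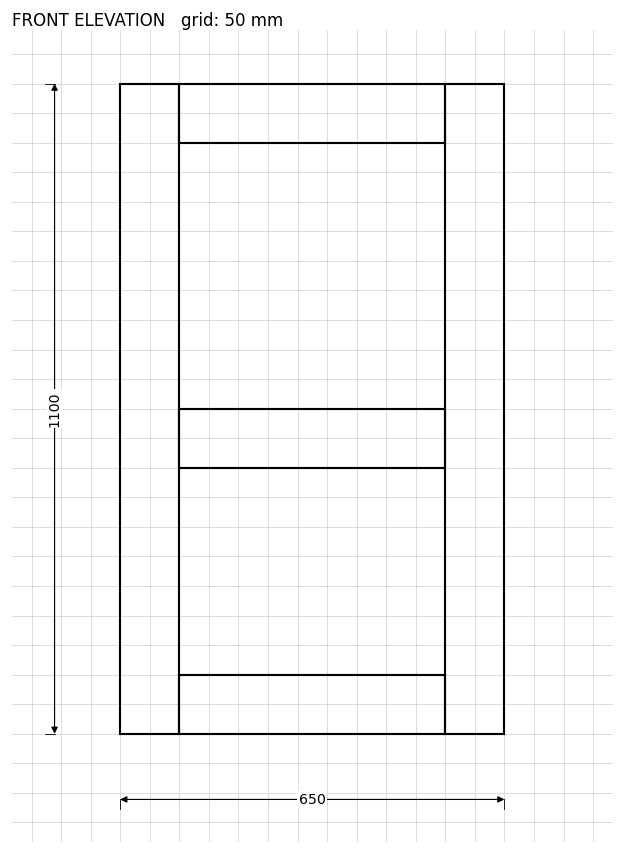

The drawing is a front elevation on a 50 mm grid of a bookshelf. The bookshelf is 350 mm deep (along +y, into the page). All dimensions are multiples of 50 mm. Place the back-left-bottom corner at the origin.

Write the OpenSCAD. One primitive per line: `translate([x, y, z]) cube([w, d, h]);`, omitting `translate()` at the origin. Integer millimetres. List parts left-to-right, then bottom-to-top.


cube([100, 350, 1100]);
translate([100, 0, 0]) cube([450, 350, 100]);
translate([100, 0, 450]) cube([450, 350, 100]);
translate([100, 0, 1000]) cube([450, 350, 100]);
translate([550, 0, 0]) cube([100, 350, 1100]);


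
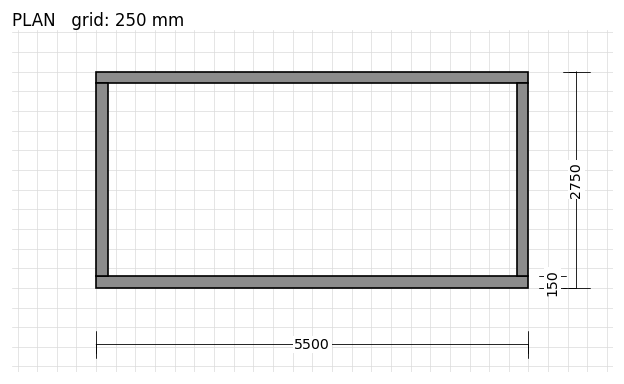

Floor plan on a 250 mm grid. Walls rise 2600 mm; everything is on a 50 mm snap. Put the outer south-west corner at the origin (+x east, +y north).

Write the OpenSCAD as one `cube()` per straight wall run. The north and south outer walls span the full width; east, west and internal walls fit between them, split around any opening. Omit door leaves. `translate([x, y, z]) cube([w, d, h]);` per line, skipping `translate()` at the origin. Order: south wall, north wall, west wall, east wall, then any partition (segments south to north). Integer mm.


cube([5500, 150, 2600]);
translate([0, 2600, 0]) cube([5500, 150, 2600]);
translate([0, 150, 0]) cube([150, 2450, 2600]);
translate([5350, 150, 0]) cube([150, 2450, 2600]);


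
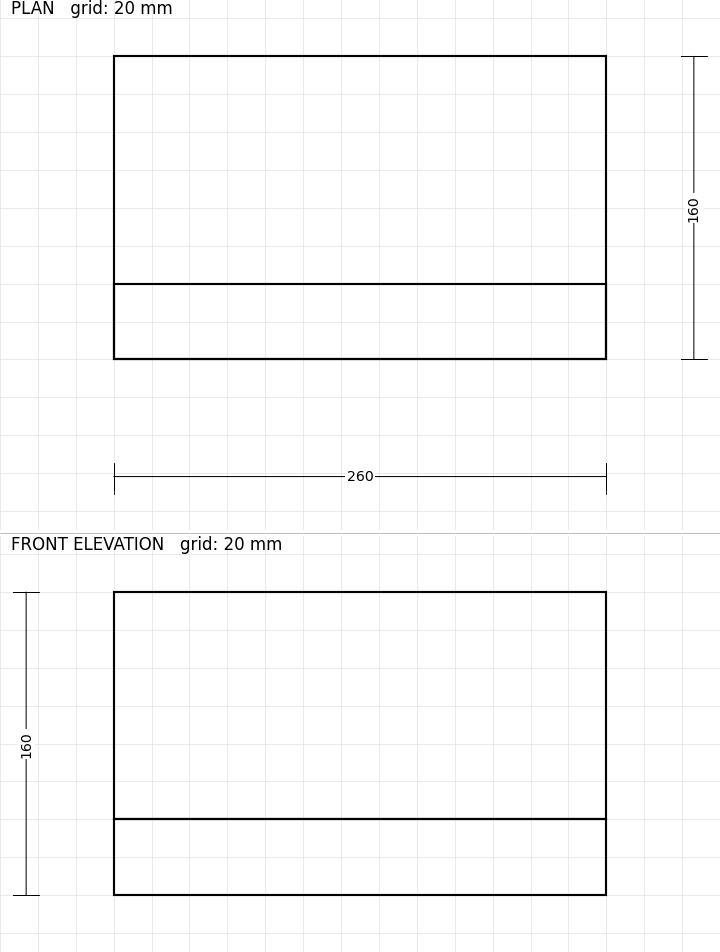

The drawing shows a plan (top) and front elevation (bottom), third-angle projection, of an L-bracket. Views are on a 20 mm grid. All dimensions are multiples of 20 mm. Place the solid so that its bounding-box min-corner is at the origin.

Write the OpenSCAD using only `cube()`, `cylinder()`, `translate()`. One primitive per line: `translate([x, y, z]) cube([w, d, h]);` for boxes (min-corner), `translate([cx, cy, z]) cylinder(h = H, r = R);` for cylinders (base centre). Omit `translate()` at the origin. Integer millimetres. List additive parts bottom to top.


cube([260, 160, 40]);
translate([0, 0, 40]) cube([260, 40, 120]);


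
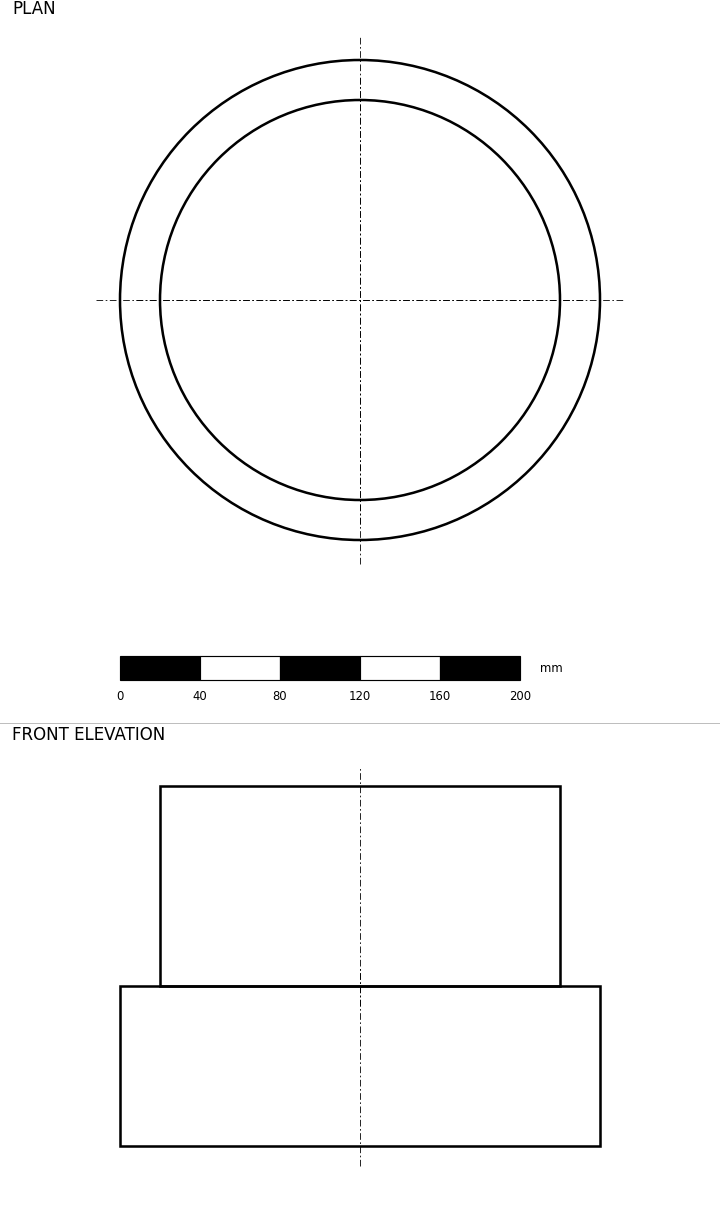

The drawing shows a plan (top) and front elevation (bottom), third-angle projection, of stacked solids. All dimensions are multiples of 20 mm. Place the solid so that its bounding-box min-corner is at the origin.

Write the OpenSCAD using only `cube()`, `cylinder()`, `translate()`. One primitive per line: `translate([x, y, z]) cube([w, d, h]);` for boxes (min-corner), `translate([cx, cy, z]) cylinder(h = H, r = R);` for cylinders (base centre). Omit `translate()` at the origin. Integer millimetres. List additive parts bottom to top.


translate([120, 120, 0]) cylinder(h = 80, r = 120);
translate([120, 120, 80]) cylinder(h = 100, r = 100);
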